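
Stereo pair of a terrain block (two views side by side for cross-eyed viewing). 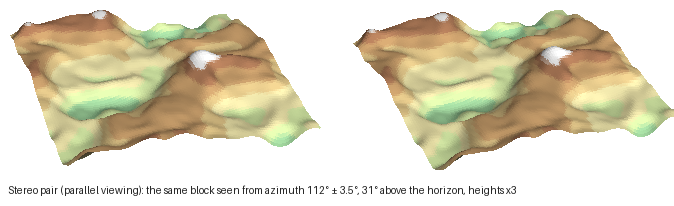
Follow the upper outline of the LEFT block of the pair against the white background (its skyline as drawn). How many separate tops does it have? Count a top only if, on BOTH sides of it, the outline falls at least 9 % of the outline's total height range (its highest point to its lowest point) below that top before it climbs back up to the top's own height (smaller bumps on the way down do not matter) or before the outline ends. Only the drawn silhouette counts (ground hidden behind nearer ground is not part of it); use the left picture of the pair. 2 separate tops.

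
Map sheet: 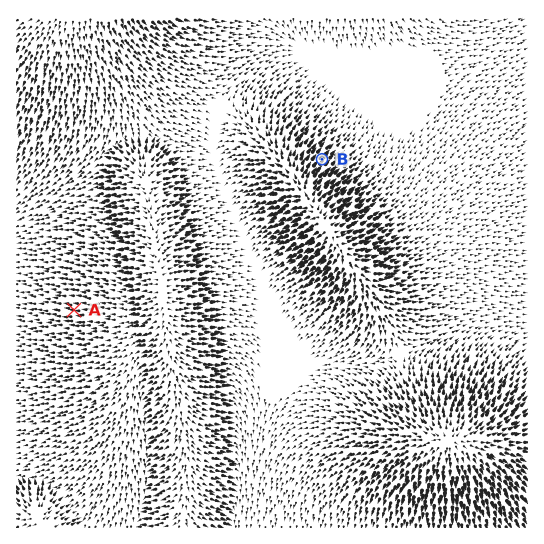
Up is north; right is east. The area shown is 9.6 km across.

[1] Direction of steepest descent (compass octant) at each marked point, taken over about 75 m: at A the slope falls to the W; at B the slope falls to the NE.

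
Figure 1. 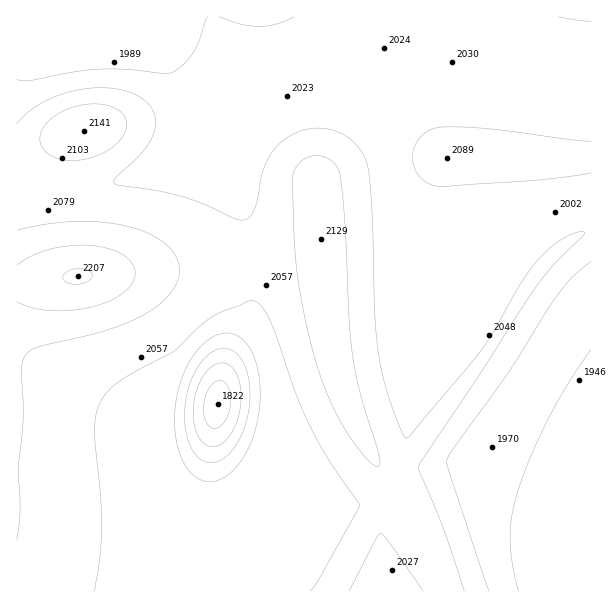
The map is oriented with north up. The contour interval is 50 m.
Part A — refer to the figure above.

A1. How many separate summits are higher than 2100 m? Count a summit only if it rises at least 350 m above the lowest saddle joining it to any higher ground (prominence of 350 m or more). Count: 1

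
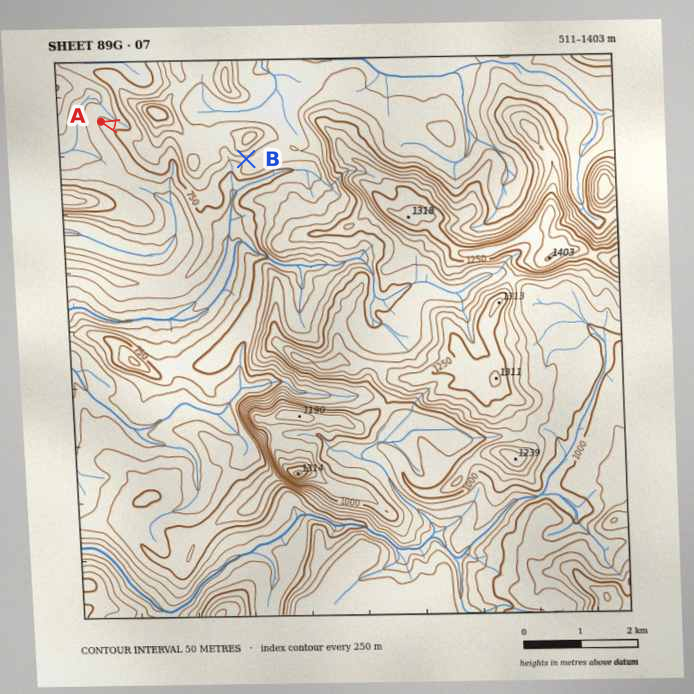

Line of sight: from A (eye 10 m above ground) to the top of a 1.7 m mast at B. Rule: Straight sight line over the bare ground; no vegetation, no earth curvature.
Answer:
no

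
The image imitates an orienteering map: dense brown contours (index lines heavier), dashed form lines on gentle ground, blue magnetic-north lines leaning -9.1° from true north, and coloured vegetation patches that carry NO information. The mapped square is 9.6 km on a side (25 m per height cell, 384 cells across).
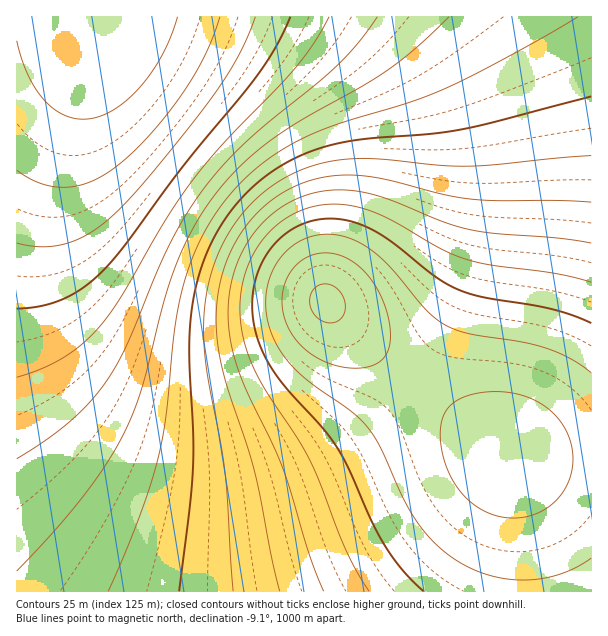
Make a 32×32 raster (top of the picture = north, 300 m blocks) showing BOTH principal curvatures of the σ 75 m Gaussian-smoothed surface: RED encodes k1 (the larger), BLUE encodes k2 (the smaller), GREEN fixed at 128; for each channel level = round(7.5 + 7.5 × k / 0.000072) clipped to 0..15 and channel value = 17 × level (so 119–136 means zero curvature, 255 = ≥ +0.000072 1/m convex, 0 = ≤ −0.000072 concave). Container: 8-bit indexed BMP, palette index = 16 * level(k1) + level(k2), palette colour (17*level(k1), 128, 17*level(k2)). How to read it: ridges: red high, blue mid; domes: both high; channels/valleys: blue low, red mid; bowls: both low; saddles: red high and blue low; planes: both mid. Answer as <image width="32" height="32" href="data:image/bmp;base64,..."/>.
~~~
<image width="32" height="32" href="data:image/bmp;base64,Qk02CAAAAAAAADYEAAAoAAAAIAAAACAAAAABAAgAAAAAAAAEAAATCwAAEwsAAAABAAAAAAAAAIAAABGAAAAigAAAM4AAAESAAABVgAAAZoAAAHeAAACIgAAAmYAAAKqAAAC7gAAAzIAAAN2AAADugAAA/4AAAACAEQARgBEAIoARADOAEQBEgBEAVYARAGaAEQB3gBEAiIARAJmAEQCqgBEAu4ARAMyAEQDdgBEA7oARAP+AEQAAgCIAEYAiACKAIgAzgCIARIAiAFWAIgBmgCIAd4AiAIiAIgCZgCIAqoAiALuAIgDMgCIA3YAiAO6AIgD/gCIAAIAzABGAMwAigDMAM4AzAESAMwBVgDMAZoAzAHeAMwCIgDMAmYAzAKqAMwC7gDMAzIAzAN2AMwDugDMA/4AzAACARAARgEQAIoBEADOARABEgEQAVYBEAGaARAB3gEQAiIBEAJmARACqgEQAu4BEAMyARADdgEQA7oBEAP+ARAAAgFUAEYBVACKAVQAzgFUARIBVAFWAVQBmgFUAd4BVAIiAVQCZgFUAqoBVALuAVQDMgFUA3YBVAO6AVQD/gFUAAIBmABGAZgAigGYAM4BmAESAZgBVgGYAZoBmAHeAZgCIgGYAmYBmAKqAZgC7gGYAzIBmAN2AZgDugGYA/4BmAACAdwARgHcAIoB3ADOAdwBEgHcAVYB3AGaAdwB3gHcAiIB3AJmAdwCqgHcAu4B3AMyAdwDdgHcA7oB3AP+AdwAAgIgAEYCIACKAiAAzgIgARICIAFWAiABmgIgAd4CIAIiAiACZgIgAqoCIALuAiADMgIgA3YCIAO6AiAD/gIgAAICZABGAmQAigJkAM4CZAESAmQBVgJkAZoCZAHeAmQCIgJkAmYCZAKqAmQC7gJkAzICZAN2AmQDugJkA/4CZAACAqgARgKoAIoCqADOAqgBEgKoAVYCqAGaAqgB3gKoAiICqAJmAqgCqgKoAu4CqAMyAqgDdgKoA7oCqAP+AqgAAgLsAEYC7ACKAuwAzgLsARIC7AFWAuwBmgLsAd4C7AIiAuwCZgLsAqoC7ALuAuwDMgLsA3YC7AO6AuwD/gLsAAIDMABGAzAAigMwAM4DMAESAzABVgMwAZoDMAHeAzACIgMwAmYDMAKqAzAC7gMwAzIDMAN2AzADugMwA/4DMAACA3QARgN0AIoDdADOA3QBEgN0AVYDdAGaA3QB3gN0AiIDdAJmA3QCqgN0Au4DdAMyA3QDdgN0A7oDdAP+A3QAAgO4AEYDuACKA7gAzgO4ARIDuAFWA7gBmgO4Ad4DuAIiA7gCZgO4AqoDuALuA7gDMgO4A3YDuAO6A7gD/gO4AAID/ABGA/wAigP8AM4D/AESA/wBVgP8AZoD/AHeA/wCIgP8AmYD/AKqA/wC7gP8AzID/AN2A/wDugP8A/4D/AIeHh4eHh4eHh4aGhoaGhoeHl5eXl5eYmJiYmJiYmJeXh4eHh4eHh4eGhoaGhoaGh4eXl5eXmJiYmJiYmJiYmJiHh4eHh4eHhoaGhoaGhoaHh4eXl5iYmJiYmJiYmJiYmIeHh4eHh4aGhoaGhoaGhoeHh4eYmJiYmZmZmZmZmJiYh4eHh4eGhoaGhoaGhoaGh4eHh4iYmJmZmZmpqZmZmJiHh4eHhoaGhoaGhoaGhoaGh4eHmJiYmZmZqampqZmZmIeHh4aGhoaGhYWFhYWFhYaGlpeXl5iYqampqampqZmZh4eGhoaGhoWFhYWFhZWVlZWWlpaXp6ioqampqampqZmHh4aGhoaFhYSElJSUlJWVpaWlpqanp6ioqampqampmYeGhoaGhYWEhJOTk6SkpKWltbW1paamp6ioqampqamZh4aGhoWFhISTk5OjpLS1tcXFxbW1tbamp6ipqampmZmGhoaFhYSEk5Oio7O0xcbW1tbVxcS0taanqKipmZmZmIaGhoWFhIOSkqKzxMXX6Ojo5+bVxMS0taanqJiZmZmYhoaGhYSDk5KiorPE1uj6+vr59+bVxLSlpqeYmJmZmJiGhoWFhIOSkqGyw9Xo+vz9/fv559XEtKSllpeYmJiYmIaGhYWEg5KRobLE1vn8/v///fv41sW0pKWWl5iYmJiYhoaFhIODkpGhssTn+v7//////frXxbSklZaHh4iYmJeGhoWEg4KRkaGyxNf7///////+6tfFpKSVhYaHh4eXl4aFhYSDgoGRobLE1+r+//////3qx7WklJWFhoeHh4eXhoWFhIOCgZGRorPW6fz+/v79/OnHtaSUhIWGh4eHh4eGdXV0g4KCgZGhs8XX+vv8/Pv52MaklJSFhYaGh4eHh3Z1dXR0g4KBkZGitNbn+Pn5+OfWtaSUhIWFhoaGh4eHdnV1dHRzgoKBkaKzxNXm9/fm1cW0pJSEhYWGhoaGhoZ2dnV0dHNzcoKCkqKzxNTV5dTEtKOjlISFhYaGhoaGhnZ2dXV0dHNzcoKCkqKzw8PDw8Ozo5OUhIWGhoaGhoaGdnZ1dXR0c3Nzc4KCkqOzs7Ozs6OjlJSFhYaGhoaGhoZ2dnV1dXR0dHNzc4OTk6Ojo6Ojo5SUhYWGhoaGhoaHh3Z2dXV1dHR0dHR0hIOTk6Ojo6SUlJWFhYaGhoaGh4eHdnZ2dXV1ZGRkdHR0hISUlJSUlJSVlYaGhoaGh4eHh4d3dnZ1dXVlZWV1dXWFhYWVlZWVlZWWhoaGhoeHh4eHh3d2dnV1dWVlZXV1dXWFhZWVlZWWloaGhoeHh4eHh4eHd3Z2dXV1dWVldXV2doaGhpaWlpaWhoeHh4eHh4eHh4c="/>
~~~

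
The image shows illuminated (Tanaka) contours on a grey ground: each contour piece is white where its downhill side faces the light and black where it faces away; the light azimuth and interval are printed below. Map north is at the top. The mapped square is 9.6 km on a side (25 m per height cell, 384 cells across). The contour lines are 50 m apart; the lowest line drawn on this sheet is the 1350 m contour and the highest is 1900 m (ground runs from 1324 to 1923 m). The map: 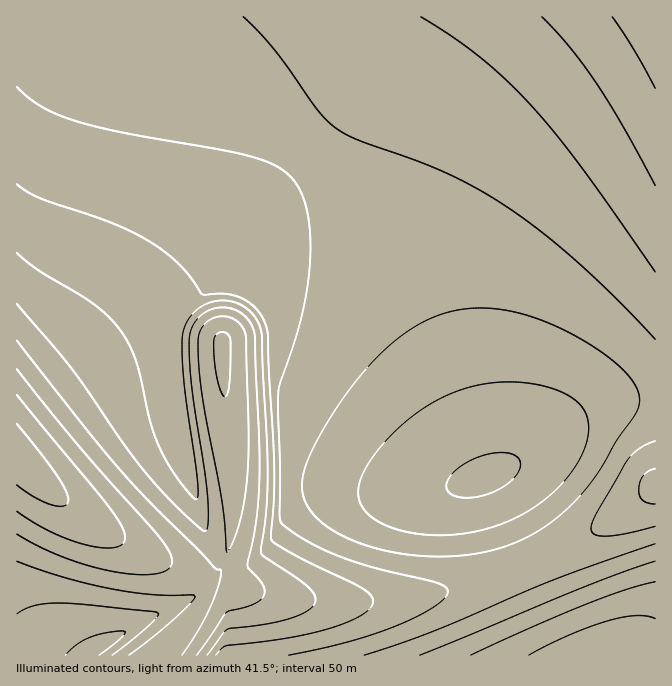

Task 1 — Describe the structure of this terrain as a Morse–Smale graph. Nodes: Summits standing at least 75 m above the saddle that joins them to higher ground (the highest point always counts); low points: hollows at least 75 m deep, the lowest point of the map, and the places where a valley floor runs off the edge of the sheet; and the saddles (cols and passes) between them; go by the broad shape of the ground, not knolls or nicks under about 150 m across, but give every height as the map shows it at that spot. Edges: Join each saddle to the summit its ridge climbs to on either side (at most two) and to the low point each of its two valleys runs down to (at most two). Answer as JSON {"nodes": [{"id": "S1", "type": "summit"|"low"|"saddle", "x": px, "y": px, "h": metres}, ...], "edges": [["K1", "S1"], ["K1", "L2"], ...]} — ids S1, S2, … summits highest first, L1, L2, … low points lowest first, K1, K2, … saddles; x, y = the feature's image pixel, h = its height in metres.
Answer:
{"nodes": [
{"id": "S1", "type": "summit", "x": 17, "y": 455, "h": 1923},
{"id": "S2", "type": "summit", "x": 655, "y": 17, "h": 1742},
{"id": "S3", "type": "summit", "x": 655, "y": 487, "h": 1615},
{"id": "L1", "type": "low", "x": 600, "y": 655, "h": 1324},
{"id": "L2", "type": "low", "x": 485, "y": 477, "h": 1394},
{"id": "L3", "type": "low", "x": 95, "y": 652, "h": 1635},
{"id": "K1", "type": "saddle", "x": 202, "y": 592, "h": 1754},
{"id": "K2", "type": "saddle", "x": 177, "y": 370, "h": 1627},
{"id": "K3", "type": "saddle", "x": 312, "y": 150, "h": 1548},
{"id": "K4", "type": "saddle", "x": 525, "y": 565, "h": 1528}],
"edges": [["K1", "S1"], ["K1", "L1"], ["K1", "L3"], ["K2", "S1"], ["K2", "L1"], ["K2", "L2"], ["K3", "S1"], ["K3", "S2"], ["K3", "L2"], ["K4", "S1"], ["K4", "S3"], ["K4", "L1"], ["K4", "L2"]]}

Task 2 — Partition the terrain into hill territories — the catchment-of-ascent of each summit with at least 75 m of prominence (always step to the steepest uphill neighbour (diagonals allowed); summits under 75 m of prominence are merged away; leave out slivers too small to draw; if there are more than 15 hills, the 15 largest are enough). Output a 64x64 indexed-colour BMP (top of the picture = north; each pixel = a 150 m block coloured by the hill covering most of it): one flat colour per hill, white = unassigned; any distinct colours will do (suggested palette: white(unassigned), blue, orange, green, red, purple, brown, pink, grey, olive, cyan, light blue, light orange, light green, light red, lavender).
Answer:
<image width="64" height="64" href="data:image/bmp;base64,Qk12CAAAAAAAAHYAAAAoAAAAQAAAAEAAAAABAAQAAAAAAAAIAAATCwAAEwsAABAAAAAAAAAA////ALR3HwAOf/8ALKAsACgn1gC9Z5QAS1aMAMJ34wB/f38AIr28AM++FwDox64AeLv/AIrfmACWmP8A1bDFABERERERERERERERERERERERERERERERERERERMzMzMRERERERERERERERERERERERERERERERERERERMzMzMzMREREREREREREREREREREREREREREREREREREzMzMzMxEREREREREREREREREREREREREREREREREREzMzMzMzERERERERERERERERERERERERERERERERERETMzMzMzMRERERERERERERERERERERERERERERERERETMzMzMzMxERERERERERERERERERERERERERERERERERMzMzMzMzEREREREREREREREREREREREREREREREREREzMzMzMzMREREREREREREREREREREREREREREREREREzMzMzMzMxERERERERERERERERERERERERERERERERETMzMzMzMzERERERERERERERERERERERERERERERERETMzMzMzMzMRERERERERERERERERERERERERERERERERMzMzMzMzMxERERERERERERERERERERERERERERERERMzMzMzMzMzEREREREREREREREREREREREREREREREREzMzMzMzMzMRERERERERERERERERERERERERERERERETMzMzMzMzMxERERERERERERERERERERERERERERERETMzMzMzMzMzERERERERERERERERERERERERERERERERMzMzMzMzMzMRERERERERERERERERERERERERERERERMzMzMzMzMzMxEREREREREREREREREREREREREREREREjMzMzMzMzMzERERERERERERERERERERERERERERERESIjMzMzMzMzMRERERERERERERERERERERERERERERESIiIzMzMzMzMxERERERERERERERERERERERERERERERIiIiIzMzMzMzEREREREREREREREREREREREREREREREiIiIiMzMzMzMREREREREREREREREREREREREREREREiIiIiIjMzMzMxERERERERERERERERERERERERERERESIiIiIiIjMzMzERERERERERERERERERERERERERERERIiIiIiIiIiIzMRERERERERERERERERERERERERERERIiIiIiIiIiIiIhEREREREREREREREREREREREREREREiIiIiIiIiIiIiERERERERERERERERERERERERERERESIiIiIiIiIiIiIRERERERERERERERERERERERERERESIiIiIiIiIiIiIhERERERERERERERERERERERERERERIiIiIiIiIiIiIiERERERERERERERERERERERERERERIiIiIiIiIiIiIiIREREREREREREREREREREREREREREiIiIiIiIiIiIiIhERERERERERERERERERERERERERESIiIiIiIiIiIiIiERERERERERERERERERERERERERESIiIiIiIiIiIiIiIRERERERERERERERERERERERERERIiIiIiIiIiIiIiIhERERERERERERERERERERERERERIiIiIiIiIiIiIiIiEREREREREREREREREREREREREREiIiIiIiIiIiIiIiIREREREREREREREREREREREREREiIiIiIiIiIiIiIiIhERERERERERERERERERERERERESIiIiIiIiIiIiIiIiERERERERERERERERERERERERESIiIiIiIiIiIiIiIiIRERERERERERERERERERERERESIiIiIiIiIiIiIiIiIhERERERERERERERERERERERERIiIiIiIiIiIiIiIiIiERERERERERERERERERERERERIiIiIiIiIiIiIiIiIiIRERERERERERERERERERERERIiIiIiIiIiIiIiIiIiIhERERERERERERERERERERERIiIiIiIiIiIiIiIiIiIiEREREREREREREREREREREREiIiIiIiIiIiIiIiIiIiIREREREREREREREREREREREiIiIiIiIiIiIiIiIiIiIhEREREREREREREREREREREiIiIiIiIiIiIiIiIiIiIiEREREREREREREREREREREiIiIiIiIiIiIiIiIiIiIiIREREREREREREREREREREiIiIiIiIiIiIiIiIiIiIiIhERERERERERERERERERIiIiIiIiIiIiIiIiIiIiIiIiERERERERERERERERERIiIiIiIiIiIiIiIiIiIiIiIiIRERERERERERERERERIiIiIiIiIiIiIiIiIiIiIiIiIhERERERERERERERERIiIiIiIiIiIiIiIiIiIiIiIiIiERERERERERERERESIiIiIiIiIiIiIiIiIiIiIiIiIiIRERERERERERERESIiIiIiIiIiIiIiIiIiIiIiIiIiIhEREREREREREREiIiIiIiIiIiIiIiIiIiIiIiIiIiIiERERERERERERIiIiIiIiIiIiIiIiIiIiIiIiIiIiIiIRERERERERESIiIiIiIiIiIiIiIiIiIiIiIiIiIiIiIhEREREREREiIiIiIiIiIiIiIiIiIiIiIiIiIiIiIiIiERERERESIiIiIiIiIiIiIiIiIiIiIiIiIiIiIiIiIiIREREREiIiIiIiIiIiIiIiIiIiIiIiIiIiIiIiIiIiIhERERESIiIiIiIiIiIiIiIiIiIiIiIiIiIiIiIiIiIi"/>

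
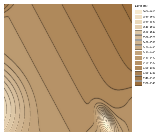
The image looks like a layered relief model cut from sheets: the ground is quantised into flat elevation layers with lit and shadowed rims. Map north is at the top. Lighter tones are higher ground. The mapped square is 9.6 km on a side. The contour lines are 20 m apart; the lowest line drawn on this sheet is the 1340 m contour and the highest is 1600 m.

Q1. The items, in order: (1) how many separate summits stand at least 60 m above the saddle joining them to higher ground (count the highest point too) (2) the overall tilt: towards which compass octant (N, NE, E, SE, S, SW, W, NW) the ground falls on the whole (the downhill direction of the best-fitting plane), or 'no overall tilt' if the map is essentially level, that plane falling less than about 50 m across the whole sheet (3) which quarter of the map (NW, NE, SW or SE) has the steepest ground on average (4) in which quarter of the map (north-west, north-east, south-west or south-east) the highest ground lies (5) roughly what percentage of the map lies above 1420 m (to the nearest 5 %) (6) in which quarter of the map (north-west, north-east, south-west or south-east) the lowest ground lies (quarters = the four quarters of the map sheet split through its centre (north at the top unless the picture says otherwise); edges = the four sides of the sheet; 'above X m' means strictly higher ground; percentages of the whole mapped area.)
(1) There are 2 summits with 60 m or more of prominence.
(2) On the whole the ground falls towards the north-east.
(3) Slopes are steepest in the south-east quarter.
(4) The highest ground is in the south-east quarter.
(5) Roughly 30 % of the ground is higher than 1420 m.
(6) The lowest ground is in the north-east quarter.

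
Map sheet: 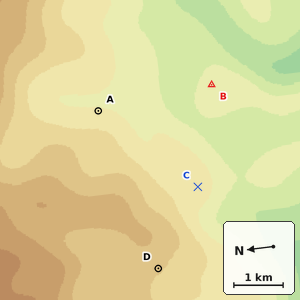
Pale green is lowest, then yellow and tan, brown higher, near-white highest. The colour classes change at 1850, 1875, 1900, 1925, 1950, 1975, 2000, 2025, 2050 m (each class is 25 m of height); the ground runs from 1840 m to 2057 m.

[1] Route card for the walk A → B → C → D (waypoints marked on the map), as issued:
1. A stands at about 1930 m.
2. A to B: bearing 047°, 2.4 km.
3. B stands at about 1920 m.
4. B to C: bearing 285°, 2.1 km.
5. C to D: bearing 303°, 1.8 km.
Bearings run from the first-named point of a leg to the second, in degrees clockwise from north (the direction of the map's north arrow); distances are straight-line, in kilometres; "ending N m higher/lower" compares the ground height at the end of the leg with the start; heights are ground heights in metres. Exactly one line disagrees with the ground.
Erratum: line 2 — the bearing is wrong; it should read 174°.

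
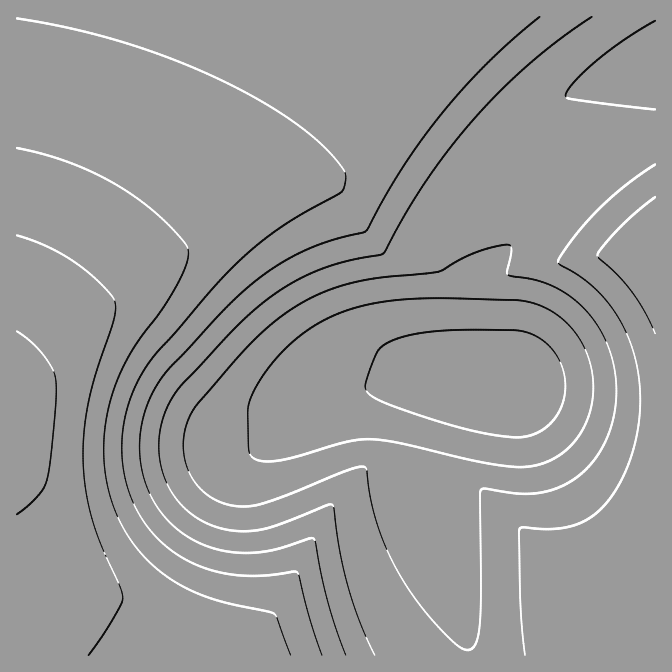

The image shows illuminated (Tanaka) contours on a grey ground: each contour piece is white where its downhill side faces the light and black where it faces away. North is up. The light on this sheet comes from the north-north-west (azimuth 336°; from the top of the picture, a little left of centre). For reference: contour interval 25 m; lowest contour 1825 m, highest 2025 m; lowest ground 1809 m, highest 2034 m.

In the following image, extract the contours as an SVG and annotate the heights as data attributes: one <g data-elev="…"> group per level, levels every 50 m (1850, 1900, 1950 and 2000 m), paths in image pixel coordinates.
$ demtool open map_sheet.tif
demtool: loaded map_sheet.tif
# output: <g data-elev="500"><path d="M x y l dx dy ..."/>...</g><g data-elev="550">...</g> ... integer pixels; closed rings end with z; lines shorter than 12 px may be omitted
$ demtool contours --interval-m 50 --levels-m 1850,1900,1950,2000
<g data-elev="1850"><path d="M514 467l-39-6-78-18-27-4-25 3-61 18-14 1-10 0-6-3-5-6-1-47 5-13 9-15 23-29 28-21 30-15 32-9 39-4 46 0 55 1 13 2 14 4 13 7 12 10 10 12 8 13 5 15 3 15 0 17-3 15-5 15-8 13-10 11-12 9-13 6-14 3z"/></g><g data-elev="1900"><path d="M375 655l-15-32-12-36-8-34-7-48-5 0-51 20-22 6-26-1-14-3-11-5-13-8-11-10-9-12-6-14-5-15-1-15 1-16 4-15 7-17 11-15 57-60 31-28 25-16 25-12 25-8 39-8 21-39 20-32 23-32 26-32 28-29 28-26 30-24 32-22"/><path d="M655 164l-29 21-27 23-24 27-17 25 2 5 21 12 17 15 14 16 11 17 8 20 6 23 3 24 0 23-5 27-8 26-12 24-15 18-15 11-16 6-19 2-26-2-4 1 0 74 5 53"/></g><g data-elev="1950"><path d="M322 655l-11-31-12-47-2-5-45 4-18-1-19-4-16-5-17-9-13-9-14-12-15-20-10-23-7-25-1-26 3-24 7-23 10-21 13-20 64-72 31-31 38-29 54-30 3-10 0-10-19-24-28-23-36-23-45-24-48-20-49-17-52-13-51-10"/></g><g data-elev="2000"><path d="M89 655l22-33 10-17 2-7-3-11-17-39-11-28-6-30-3-30 1-28 5-30 7-30 17-50 2-19-2-6-11-12-27-23-28-16-30-11"/></g>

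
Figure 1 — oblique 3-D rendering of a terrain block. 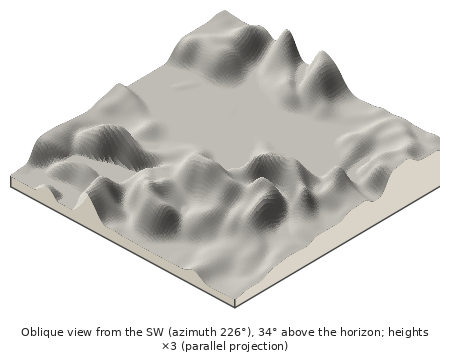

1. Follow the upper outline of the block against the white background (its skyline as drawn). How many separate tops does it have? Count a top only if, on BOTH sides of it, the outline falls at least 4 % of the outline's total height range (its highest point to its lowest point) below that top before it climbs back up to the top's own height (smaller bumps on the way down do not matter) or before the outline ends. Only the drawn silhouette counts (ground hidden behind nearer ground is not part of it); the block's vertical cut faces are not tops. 3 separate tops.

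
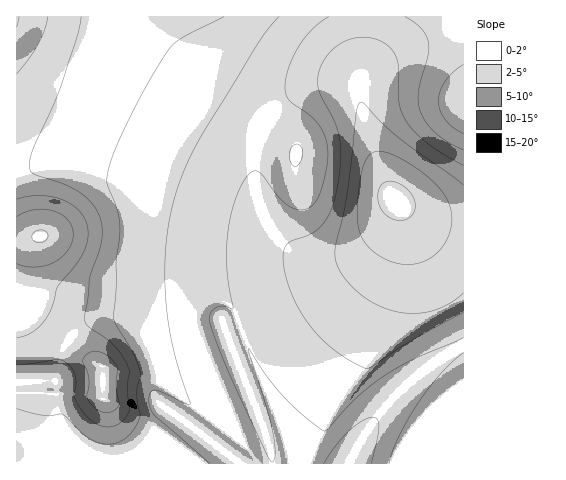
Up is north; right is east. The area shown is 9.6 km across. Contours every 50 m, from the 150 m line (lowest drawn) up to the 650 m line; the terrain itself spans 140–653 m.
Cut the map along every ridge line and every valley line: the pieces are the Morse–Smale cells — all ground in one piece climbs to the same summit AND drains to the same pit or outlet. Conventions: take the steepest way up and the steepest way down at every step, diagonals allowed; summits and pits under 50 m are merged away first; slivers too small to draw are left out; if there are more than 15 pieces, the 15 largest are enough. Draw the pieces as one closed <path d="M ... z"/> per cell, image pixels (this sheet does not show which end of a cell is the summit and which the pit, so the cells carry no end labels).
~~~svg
<path d="M344 86l-24 0-27 9-19 16-12 19-7 27 0 23 8 31 10 19-13-13-10-5-144-43-31-5-19 0-40 5 1 295 223-1-38-28-20 16-20 6-31 5-23-2-26-11-36-6 10-5 4-10-4-43 3-27 8-17 10-11 14-10 14-4 45 2 54-7 19 9 7 22 2 1 28-12 40-21 51-35 22-22 12-16 10-23 1-13-7-9-8-19-16-51-6-28-4-4z"/><path d="M364 16l-347 0-1 152 59-4 31 5 144 43 10 5 11 10-10-23-6-24 0-23 7-27 8-14 11-12 25-14 14-4 24 0 11 4 5 6 0-18 5-36z"/><path d="M397 202l-4 19-8 16-12 16-22 22-51 35-40 21-29 12 31 80 11 41 191-1 0-239-20-2-25-6z"/><path d="M204 311l-54 7-45-2-14 4-14 10-15 21-6 25 1 30 3 17-1 10-4 7-10 2 37 7 26 11 23 2 31-5 20-6 20-16 39 29 31 0 0-10-10-31-39-103z"/><path d="M463 16l-98 0-1 44-4 18 0 23 5 21 16 51 8 19 9 11 12 8 23 9 20 4 11-1z"/>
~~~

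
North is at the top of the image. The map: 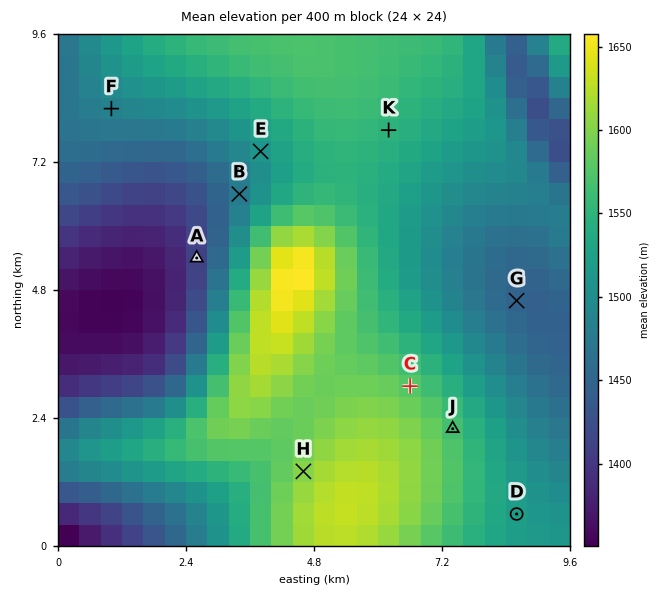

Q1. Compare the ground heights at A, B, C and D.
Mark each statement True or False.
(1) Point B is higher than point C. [False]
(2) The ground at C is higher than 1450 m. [True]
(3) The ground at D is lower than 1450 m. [False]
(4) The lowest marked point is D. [False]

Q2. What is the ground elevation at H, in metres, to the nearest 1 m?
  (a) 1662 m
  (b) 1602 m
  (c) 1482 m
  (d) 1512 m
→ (b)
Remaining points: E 1511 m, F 1486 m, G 1448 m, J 1567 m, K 1550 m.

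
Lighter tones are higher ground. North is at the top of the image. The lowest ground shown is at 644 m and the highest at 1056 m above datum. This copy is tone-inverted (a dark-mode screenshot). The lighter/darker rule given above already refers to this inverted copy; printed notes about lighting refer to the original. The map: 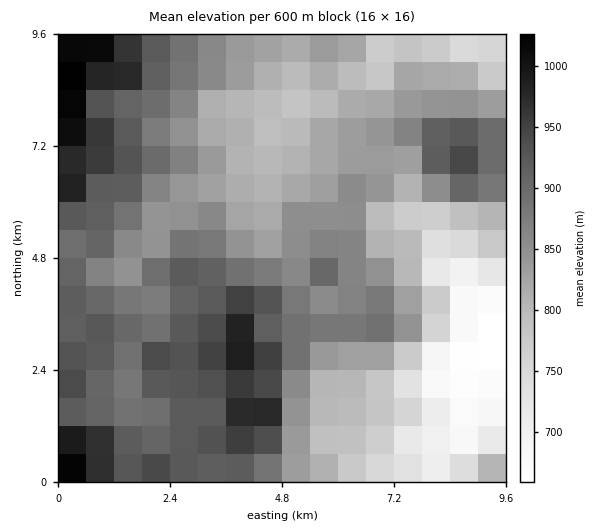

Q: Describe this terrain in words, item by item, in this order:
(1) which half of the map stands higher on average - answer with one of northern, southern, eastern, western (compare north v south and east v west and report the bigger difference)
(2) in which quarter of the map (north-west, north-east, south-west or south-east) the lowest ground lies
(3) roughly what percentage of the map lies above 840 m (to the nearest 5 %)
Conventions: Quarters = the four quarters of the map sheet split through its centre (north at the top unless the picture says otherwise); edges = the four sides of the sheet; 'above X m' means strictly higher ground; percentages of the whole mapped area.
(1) On average the western half of the map is the higher ground.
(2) Look to the south-east quarter for the lowest ground.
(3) About 55 % of the map lies above 840 m.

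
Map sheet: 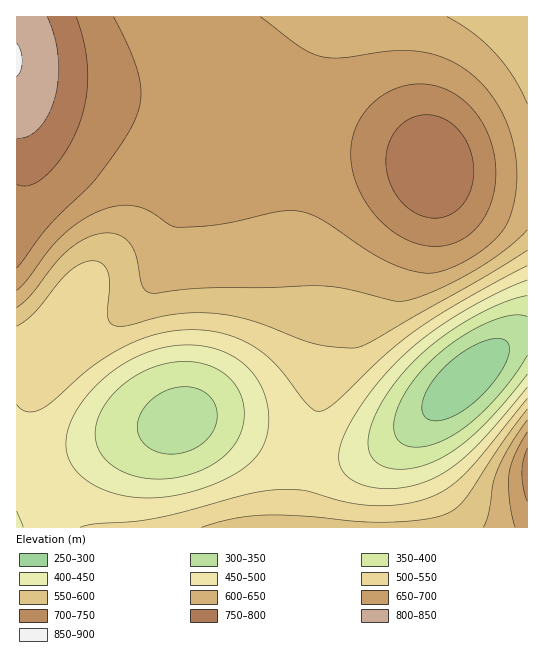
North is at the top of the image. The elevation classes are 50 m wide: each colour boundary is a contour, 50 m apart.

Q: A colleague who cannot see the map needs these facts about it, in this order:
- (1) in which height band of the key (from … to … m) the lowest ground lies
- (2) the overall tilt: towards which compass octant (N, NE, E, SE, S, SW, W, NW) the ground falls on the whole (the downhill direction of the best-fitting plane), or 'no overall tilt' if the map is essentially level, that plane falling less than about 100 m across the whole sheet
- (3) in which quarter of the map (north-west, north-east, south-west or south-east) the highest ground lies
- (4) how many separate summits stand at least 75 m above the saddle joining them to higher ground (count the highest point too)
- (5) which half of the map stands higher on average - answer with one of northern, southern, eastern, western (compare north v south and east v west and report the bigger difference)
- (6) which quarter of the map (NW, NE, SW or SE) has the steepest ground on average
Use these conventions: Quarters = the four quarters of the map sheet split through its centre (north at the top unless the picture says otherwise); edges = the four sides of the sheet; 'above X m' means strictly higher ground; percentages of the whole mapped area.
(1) The lowest point is somewhere between 250 and 300 m.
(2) The general tilt is down to the south (the land rises towards the north).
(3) The highest point lies in the north-west quarter of the map.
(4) Counting only tops that stand 75 m proud, the map has 3 summits.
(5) Taken as a whole, the northern half is higher than the southern.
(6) The south-east quarter is the steepest part of the map.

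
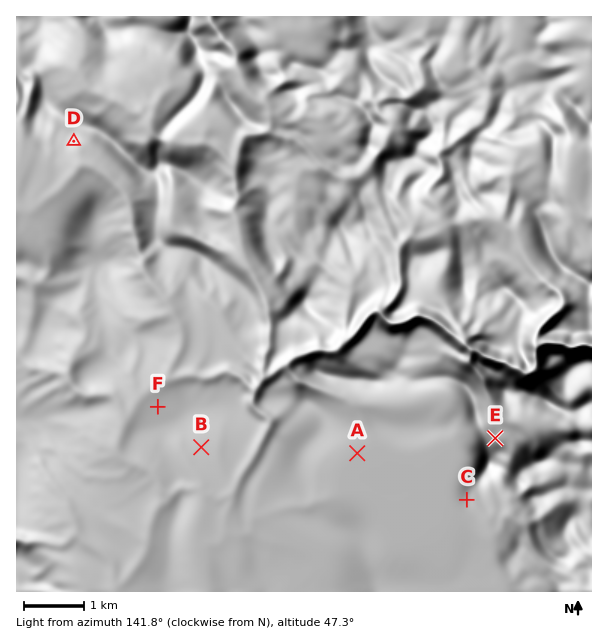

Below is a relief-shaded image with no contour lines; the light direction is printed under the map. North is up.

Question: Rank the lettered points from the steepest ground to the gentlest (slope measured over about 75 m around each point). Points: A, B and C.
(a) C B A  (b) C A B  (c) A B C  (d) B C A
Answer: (a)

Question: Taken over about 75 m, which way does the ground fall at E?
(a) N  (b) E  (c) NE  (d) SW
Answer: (c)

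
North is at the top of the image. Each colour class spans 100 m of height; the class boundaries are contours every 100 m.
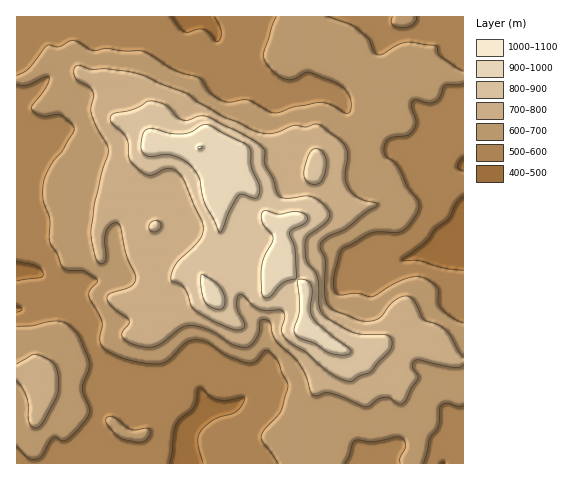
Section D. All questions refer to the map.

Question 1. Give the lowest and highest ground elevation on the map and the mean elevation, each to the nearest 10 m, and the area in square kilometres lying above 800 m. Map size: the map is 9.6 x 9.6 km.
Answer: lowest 420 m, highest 1000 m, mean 670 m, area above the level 13.6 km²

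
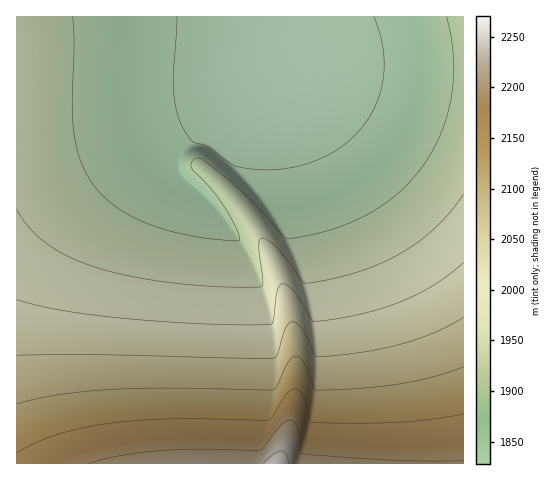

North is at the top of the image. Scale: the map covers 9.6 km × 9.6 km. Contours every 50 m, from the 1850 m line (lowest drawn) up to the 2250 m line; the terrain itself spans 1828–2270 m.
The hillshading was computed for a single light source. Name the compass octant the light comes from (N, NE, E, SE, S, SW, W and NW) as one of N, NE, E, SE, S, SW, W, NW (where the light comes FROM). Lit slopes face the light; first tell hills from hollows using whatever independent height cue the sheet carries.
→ SW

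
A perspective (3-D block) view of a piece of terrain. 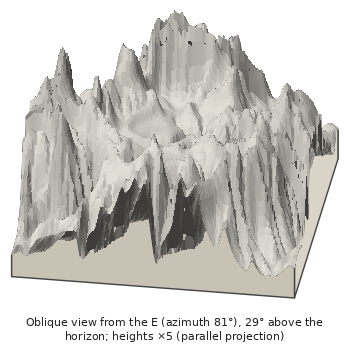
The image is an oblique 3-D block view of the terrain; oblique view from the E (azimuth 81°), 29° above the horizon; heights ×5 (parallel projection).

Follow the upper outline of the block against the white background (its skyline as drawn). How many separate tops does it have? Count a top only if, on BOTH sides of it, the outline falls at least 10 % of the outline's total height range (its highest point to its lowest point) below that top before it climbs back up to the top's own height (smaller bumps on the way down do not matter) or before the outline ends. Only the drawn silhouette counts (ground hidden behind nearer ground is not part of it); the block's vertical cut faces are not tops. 2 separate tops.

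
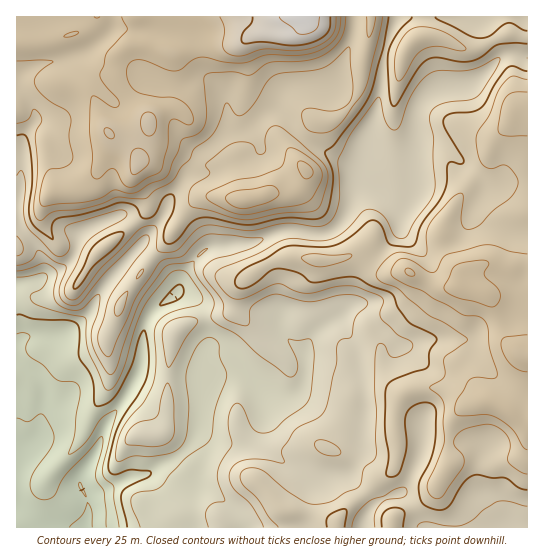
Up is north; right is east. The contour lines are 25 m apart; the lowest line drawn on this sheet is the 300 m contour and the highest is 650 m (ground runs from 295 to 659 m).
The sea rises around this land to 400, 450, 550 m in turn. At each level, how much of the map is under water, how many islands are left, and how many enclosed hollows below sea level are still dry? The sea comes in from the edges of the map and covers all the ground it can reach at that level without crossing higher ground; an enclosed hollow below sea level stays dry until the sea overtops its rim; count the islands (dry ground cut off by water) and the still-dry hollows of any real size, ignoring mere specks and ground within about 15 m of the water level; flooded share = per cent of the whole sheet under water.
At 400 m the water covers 12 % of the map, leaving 0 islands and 0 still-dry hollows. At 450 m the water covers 27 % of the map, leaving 0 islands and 0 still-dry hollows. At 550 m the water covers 81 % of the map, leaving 1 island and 0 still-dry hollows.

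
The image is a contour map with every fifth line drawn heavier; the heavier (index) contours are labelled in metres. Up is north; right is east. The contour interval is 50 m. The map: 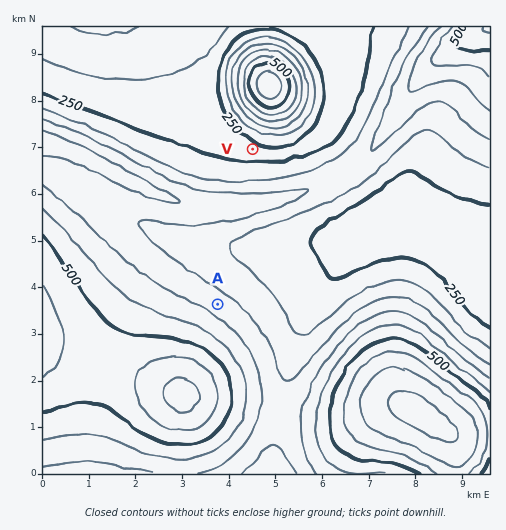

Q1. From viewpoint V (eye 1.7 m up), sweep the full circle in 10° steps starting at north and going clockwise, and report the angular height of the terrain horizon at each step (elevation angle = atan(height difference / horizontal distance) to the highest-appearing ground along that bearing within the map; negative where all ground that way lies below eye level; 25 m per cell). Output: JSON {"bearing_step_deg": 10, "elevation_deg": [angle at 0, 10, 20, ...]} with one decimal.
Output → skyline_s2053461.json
{"bearing_step_deg": 10, "elevation_deg": [12.7, 14.8, 15.2, 14.0, 11.6, 8.8, 5.9, 3.4, 2.4, 2.5, 2.7, 3.3, 4.0, 4.7, 5.3, 5.8, 6.2, 6.5, 6.6, 6.6, 6.4, 6.0, 5.6, 5.1, 4.5, 4.0, 3.3, 2.6, 0.9, -0.2, -0.4, -0.2, 0.8, 2.7, 5.7, 9.3]}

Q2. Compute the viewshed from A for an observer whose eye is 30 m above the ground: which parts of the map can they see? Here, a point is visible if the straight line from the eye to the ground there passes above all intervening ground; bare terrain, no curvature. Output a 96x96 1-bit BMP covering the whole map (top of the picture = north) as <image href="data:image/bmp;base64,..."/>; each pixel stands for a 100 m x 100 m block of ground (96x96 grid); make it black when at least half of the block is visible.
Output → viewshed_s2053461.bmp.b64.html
<image width="96" height="96" href="data:image/bmp;base64,Qk2+BAAAAAAAAD4AAAAoAAAAYAAAAGAAAAABAAEAAAAAAIAEAAATCwAAEwsAAAIAAAAAAAAA////AAAAAAAAAAAAAAAAAAAAAAAAAAAAAAAAAAAAAAAAAAAAAAAAAAAAAAAAAAAAAAAAMAAAAAAAAAAAAAAAeAAAAAAAAAAAAAAAfAAAAAAAAAAAAAAA/gAAAAAAAAAAAAAA/wAAAAAAAAAAAAAA/4AAAAAAAAAAAAAB/8AAAAAAAAAAAAAB/+AAAAAAAAAAAAAB//gAAAAAAAAAAAAD//wAAAAAAAAAAAAD//4AAAAAAAAAAAAD//8AAAAAAAAAAAAD//+AAAAAAAAAAAAD///AAAAAAAAAAAAD///gAAAAAAAAAAAH///gAAAAAAAAAAAH///gAAAAAAAAIAAH///wAAAAAAAB/AAH///wAAAAAAAD/wAH///wAAAAAAAH/4AH///wAAAAAAAH/8AH///wAAAAAAAP/+AH///wAAAAAAAP//AP///wAAAAAAAf//gP///wAABwAAAf///////wAAD/AAA////////wAAD/4AA////////wAAD//AB////////wAAD//+H////////wAAD////////////wAAD////////////wAAD////////////wAAD////////////wAAD////////////wAAD////////////wAAD////////////4AAD////////////4AAD////////////4AAD////////////4AAD////////////8AAD////////////8AAD////////////+AAD/////////////gAD/////////////+P/////////////////////////////////////////////////////////////////////////////////////////////////////////////////////////////////////////////////////////////////////8AAH////////////gAAAP//////////8AAAAB//////////wAAAAAP/////////AAAAAAD////////8AAAAAAA////////wAAAAAAAP///////AAAAAAAAH//////8AAAAAAAAD//////wAAAAAAAAB//////AAAAAAAAAB/////8AAAAAAAAAA/////gAAAAAAAAAA////8AAAAAAAAAAAf///8AAAAAAAAAAAf///8AAAAAAAAAAAP///8AAAAAAAH4AAP///8AAAAAAAf+AAP///8AAAAAAA//AAH///8AAAAAAB//AAH///8AAAAAAD//gAH///8AAAAAAD/+AAD///8AAAAAAH/8AAD///8AAAAAAH/wAAD///8AAAAAAH/AAAB///8AAAAAAH8AAAB///8AAAAAAHAAAAB///8AAAAAAAAAAAA///8AAAAAAAAAAAA///8AAAAAAAAAAAA///8AAAAAAAAAAAA///8AAAAAAAAAAAAf//8AAAAAAAAAAAAf//8AAAAAAAAAAAAf//8AAAAAAAAAAAAP//8AAAAAAAAAAAAP//8AAAAAAAAAAAAP+f8AAAAAAAAAAAAP8B8="/>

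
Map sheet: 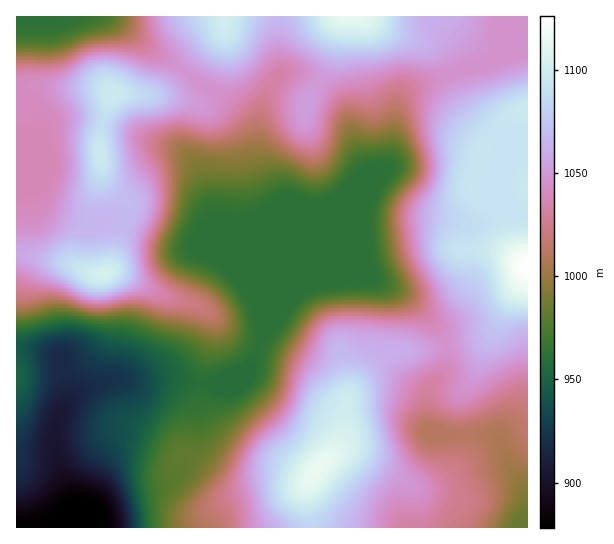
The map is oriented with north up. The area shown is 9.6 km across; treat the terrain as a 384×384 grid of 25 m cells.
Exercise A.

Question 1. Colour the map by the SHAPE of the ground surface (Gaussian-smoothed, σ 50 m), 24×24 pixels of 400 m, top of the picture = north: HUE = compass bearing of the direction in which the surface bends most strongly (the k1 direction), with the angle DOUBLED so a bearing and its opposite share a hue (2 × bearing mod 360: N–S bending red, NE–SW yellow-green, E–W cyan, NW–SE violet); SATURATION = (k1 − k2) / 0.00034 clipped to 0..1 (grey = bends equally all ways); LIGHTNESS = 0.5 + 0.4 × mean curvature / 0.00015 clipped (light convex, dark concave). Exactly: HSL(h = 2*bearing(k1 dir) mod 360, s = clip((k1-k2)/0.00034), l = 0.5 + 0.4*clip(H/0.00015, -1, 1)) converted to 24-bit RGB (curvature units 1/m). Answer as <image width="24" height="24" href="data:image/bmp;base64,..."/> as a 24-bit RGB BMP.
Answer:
<image width="24" height="24" href="data:image/bmp;base64,Qk32BgAAAAAAADYAAAAoAAAAGAAAABgAAAABABgAAAAAAMAGAAATCwAAEwsAAAAAAAAAAAAAepo0QYVEdYB5f3N+FAopb4tIt9aRkpK3xIafUVZ9UWx9tkBAoXstr9UgbqA5cYZakZJrX0xoe3RTeaFebG+Jt5VzlY1ZK0pXqcCaXI59UWA3SykkGxpBZ8R8ld11Opltlm+/3YTiaUOWhGyk08DV4cnHnK57VoZbc4FdRkxziLCziLK6W3eamKquuo+9Ri2Ov8mub1WykTWshGCjJYKraMmxz8SmVJNXK2lKUUOK22HXhrenhLGn3brG4avBlnObcZh6O6avcNrPkWS+n22kjZdziVlpgUB/vcyCRTZ3ekOjqZy1TJe1RaWcs6CJu6CaTIGcKmF4P1m87N/of5K9qYmF25+y1aHKq8LGbNfRNnuQZTFmqG15qXuJhE6NoGKcxthxJjtiTVmYrJyjfY+dTZOZaKKRwLeZX2CFQXOEIo+Omr2B00ekx3JYrqJcxKmCw9ekg4VQIxIeVTkmdW0beIErZ0pEgphu1uCVK0NjMXFwfqGKmZirYXefWX6CtKFoi4BrRpyDL3J7UXhjgzh156eZuI+H0M6Gzcdndy1cYDiAUzOay5mZaadpSHtqVohn5Oa+MDOUSmaGQ4c8aIZGZkFBfntRn6VhoptUeXRMHFMsIjw5XDVZ2eOjwKC55NTS05a1i0eeYU+CLlyExJC9z4+ja32LTHBy5dy3Py19eVCUpGZmb2lHV2JIZphSf21Qu3pJeJMzOHo5Dig4P4eb1dqQv6g9rMpDxjZMvDaHrWKGOomDOWtnzpB4onh4TVFy0q0AKCATLTYgjWs5k39cbG5VfXI7X2o4mpJIycxxPsuhClJuHoSdwXad6cu9pbiHg2WnjojIubjfjGbdUzKtvJyauZadTlKb0cIpWGI7KRoRUFEANWEGQ0QnmIVGV5xUZbqV1fbcTKveMS51BTMtO7Oz3+zj3tf0s7rxnJXr2WvVkxtjdUU8oJdfzWJOaT0x373emSadgQpr7NqwMNo3CYx5pvvzzOz/zfD+2fDycwiPdWKATH11AGwnSOAMpaQ2j2UzQBEYWwAStRAqwLB4TYiPyVeSzJW4p0GYziL6s83/z9383NH6zPb/gvz/WqHhvGSamhovbR9Tf3+Af4B/YoFcSmUYS1IONjELKwgMSh8XxMlHqtJvQ1xyYlid0b6zXIjtpLf50vT5eK7W89jf7dixFDwZGh8UTCYVezM2gH5/f3+Af3+Af4B/f4B/f4B/TSp0dSachHyuy9rHt9O7TGm7SqLHzeDfX4mhSIB+xJxFZmg2spgr/49bgGYpDSQmRmdygH9/f3+Af3+AgIB/f4CAf4B/f4B/JhpkZDuKjbyQotWhv8GeWVqbTLyVYbFdenxmR1BluXhXmYdUeoBZ5LGc6c3HE0WEJ1NkeXddf4RWboFpf4B/gH9/f4B/f4B/ERpkUEfO0NrFtbyCsY9QiYtbYpZScHZDdX9sQFVytVeY2n9gPbJOl82i8eHaSRySQjBgZWdXm5ljYI1JVGM4e0whR40aYIBsLGB2ApWuyK/e74DC0KKThaaKeXWFlW6Jf39/SmZ3PChj+cStkPCUObCV16COehufbTqef3WciZyZm3B/ZzJlupJapOGCE2NNXXpaBywgICQPy1gR7NippZJ+c3uAcpeUgH9/XlN6HxhX8/nS3/LIN09tlm08Vho/YicmfI8+YoxbkU6OmzGTvdmXuuesLiV0algvFzYrEBMjg99LxN6OspuLc3yGcYRzfoNvUVF8IE+E9fiz/6o9JA8QaDkRNxkkrq1bh8qWTp6YOS59jWzA5e/crNGUKgxQs3uCK0aNEEqTqOi1m76esY6epXOJgHBoi3+RbE10MztKz8w1/6aVeyi3n7HWQ5ztm9DnuaLMeWKfIkN+dKm56OG/1FJaJRVJl76JNU2YG4Wsfs+HgZ6Df3yhwY/MtJXMhXauS0fRc2XhqNDV3u3rtcH61NT3hWrmhzqNnD80rJJaKnuGP6uqyqKZ5VGHVUGah7B1RV1vJ3tjSrU7V6FcV6GCYJOmsJ7Eys/0XXj7cFP73dzv3eXuhWPAhiRIjgkofyA2uJVGnsZsQXxtHzsobFkhwl8rmHpZinVJcXhSPm9OTbMzQHotT20sPGYlXYknf3siMzcZGF8zn9dw1zRLjAAycAkbkklDn2en2tPCrM6rSESQRTCFm1yht45ro3FlnbCFbsTFZrzgh5vBc3Oca52UZ36JdX9jdnQsWWItJkgPJzMALhwFaBAhv32LnZ23b46v09q2wqydVT6mLTWjdFDB3cver7Xax9Tdks7GPFp9gl93kYmEeo99W2p9f4B/"/>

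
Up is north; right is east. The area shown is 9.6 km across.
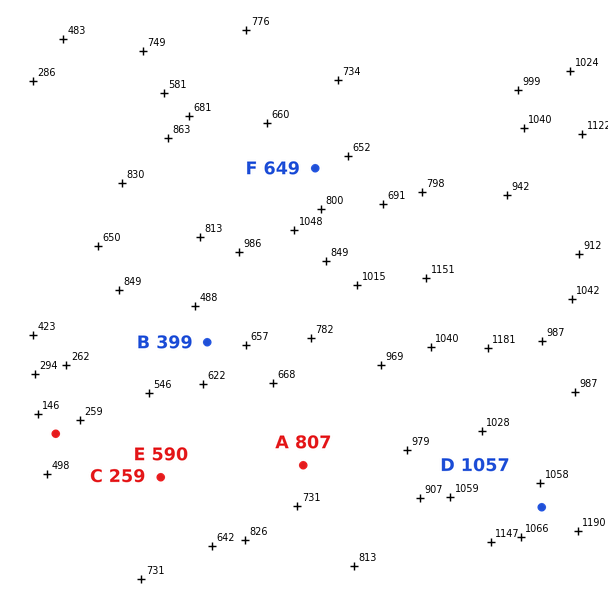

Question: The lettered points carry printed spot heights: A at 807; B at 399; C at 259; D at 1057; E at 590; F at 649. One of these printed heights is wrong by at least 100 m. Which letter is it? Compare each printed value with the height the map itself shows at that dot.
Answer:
B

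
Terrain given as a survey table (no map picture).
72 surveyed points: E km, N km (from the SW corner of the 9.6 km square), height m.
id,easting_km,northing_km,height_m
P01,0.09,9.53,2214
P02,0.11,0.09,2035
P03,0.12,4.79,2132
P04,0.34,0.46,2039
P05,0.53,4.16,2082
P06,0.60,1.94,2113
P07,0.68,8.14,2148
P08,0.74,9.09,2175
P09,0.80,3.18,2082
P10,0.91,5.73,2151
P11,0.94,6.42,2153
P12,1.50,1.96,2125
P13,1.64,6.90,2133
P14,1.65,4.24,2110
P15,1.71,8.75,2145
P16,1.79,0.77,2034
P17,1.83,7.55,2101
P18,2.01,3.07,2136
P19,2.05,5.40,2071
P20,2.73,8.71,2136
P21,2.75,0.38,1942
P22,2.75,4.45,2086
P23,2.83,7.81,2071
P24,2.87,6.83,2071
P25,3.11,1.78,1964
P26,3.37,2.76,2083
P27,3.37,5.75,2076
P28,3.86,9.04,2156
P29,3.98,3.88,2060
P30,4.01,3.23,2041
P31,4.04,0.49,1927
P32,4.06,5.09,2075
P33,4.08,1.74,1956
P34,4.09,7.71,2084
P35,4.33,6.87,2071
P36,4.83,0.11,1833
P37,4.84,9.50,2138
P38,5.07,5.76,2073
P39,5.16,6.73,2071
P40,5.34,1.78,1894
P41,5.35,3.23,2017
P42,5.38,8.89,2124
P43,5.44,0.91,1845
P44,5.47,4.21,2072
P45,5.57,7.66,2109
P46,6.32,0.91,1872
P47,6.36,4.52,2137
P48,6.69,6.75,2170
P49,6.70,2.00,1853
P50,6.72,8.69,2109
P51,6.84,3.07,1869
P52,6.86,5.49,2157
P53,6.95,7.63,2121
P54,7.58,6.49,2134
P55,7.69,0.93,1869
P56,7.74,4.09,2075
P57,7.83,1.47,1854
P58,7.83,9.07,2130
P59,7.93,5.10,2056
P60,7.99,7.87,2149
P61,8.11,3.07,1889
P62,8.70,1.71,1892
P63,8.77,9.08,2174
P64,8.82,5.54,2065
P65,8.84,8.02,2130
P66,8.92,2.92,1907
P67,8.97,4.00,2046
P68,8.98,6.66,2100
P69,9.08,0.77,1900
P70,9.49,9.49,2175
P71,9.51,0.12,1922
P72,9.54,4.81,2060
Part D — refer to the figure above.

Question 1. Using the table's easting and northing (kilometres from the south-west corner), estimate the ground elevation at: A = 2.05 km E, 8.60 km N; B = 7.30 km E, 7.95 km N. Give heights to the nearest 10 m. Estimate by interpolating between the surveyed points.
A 2130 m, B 2120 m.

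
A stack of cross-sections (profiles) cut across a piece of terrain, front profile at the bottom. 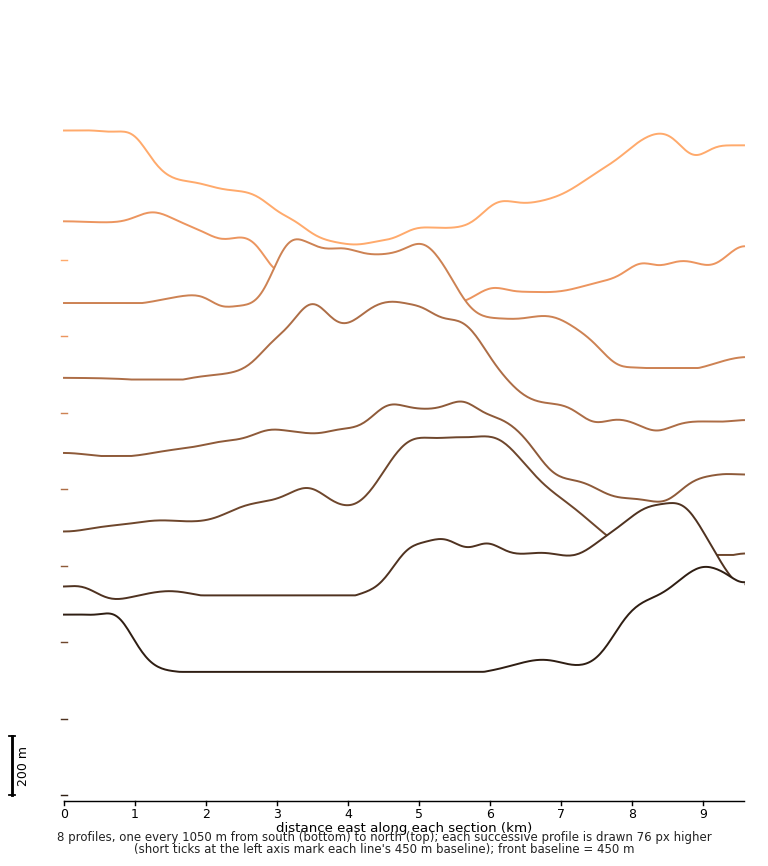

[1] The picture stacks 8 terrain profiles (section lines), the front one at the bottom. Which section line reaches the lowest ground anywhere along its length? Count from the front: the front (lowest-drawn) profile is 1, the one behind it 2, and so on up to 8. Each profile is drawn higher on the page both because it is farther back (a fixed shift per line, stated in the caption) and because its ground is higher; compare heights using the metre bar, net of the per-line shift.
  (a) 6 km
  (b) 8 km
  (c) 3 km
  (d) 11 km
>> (b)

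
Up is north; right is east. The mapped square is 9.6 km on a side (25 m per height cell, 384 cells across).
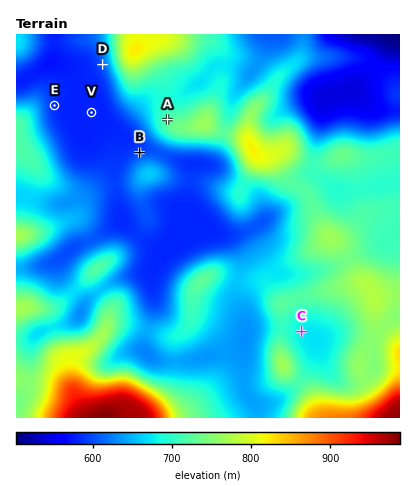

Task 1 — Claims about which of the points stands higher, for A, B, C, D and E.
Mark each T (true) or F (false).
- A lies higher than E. T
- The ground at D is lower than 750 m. T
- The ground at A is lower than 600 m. F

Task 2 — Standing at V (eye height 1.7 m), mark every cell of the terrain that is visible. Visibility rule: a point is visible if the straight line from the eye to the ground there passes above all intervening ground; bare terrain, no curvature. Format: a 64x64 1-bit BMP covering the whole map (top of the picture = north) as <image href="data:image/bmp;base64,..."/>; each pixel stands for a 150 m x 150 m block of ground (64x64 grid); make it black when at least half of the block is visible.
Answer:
<image width="64" height="64" href="data:image/bmp;base64,Qk0+AgAAAAAAAD4AAAAoAAAAQAAAAEAAAAABAAEAAAAAAAACAAATCwAAEwsAAAIAAAAAAAAA////AAAAAAAAQAAAAAAAAAR/B/gAAAAAAH+f/gAAAAEAP//8AAAAAAB///gAAAAAA///8AAAAAAD+HHAAAAAAAPwAAAAAAAAAMAAAAAAAAAAAAAAAAAAAAeAAAAAAAAAB/AAAAAAAAED8AAAAAAAAQBAAMAAAAABAAAD8AAAAAAAAAPwAAAAAAAAA/gAAAAAAAAA+AAAAAAcAAB4AAAAADgAADgAAAAgAAAAOAAAAAAAAAAYAAAQAAAAABwAAB+AAAAAAAAAEAAAEAAAAAAAAAAcAAAAAAAAAA8AAAADAAAAB+AAAAeAAAAD4AAAA8AAAABAAAAAAAAgAAAAAAAQAHwAAAAAABAAAAAAAAAAAAAAAAAAAAAAAAAwAAAAAAAAABAAABgAAAAAEAAAOAAAAAAYAAB4AAAAAHwAAHwAAAAB/vAAHAAAAAf//AAAAAAAB//+AAAAAAAP//8AAAAAAB///wAAAAAAH//+AAAAAAA///4AAAAAAD///4AAAAAAf///wAAAAAB////AAAAAAH///4AAAAAAf///gAAAAAA///8AAAAAAB//8gAAAAAAD//gAAAAAAAP/+AAAAAAAAP/4AAAAAAAAB/gAAAAAAAAH+AAAAAAAMAf8AAAAAAA8B/gAAAAAAD4f+AAAAAAAPn/wAAAAAAA///AAAAAAAB4A4AAAAAAAA=="/>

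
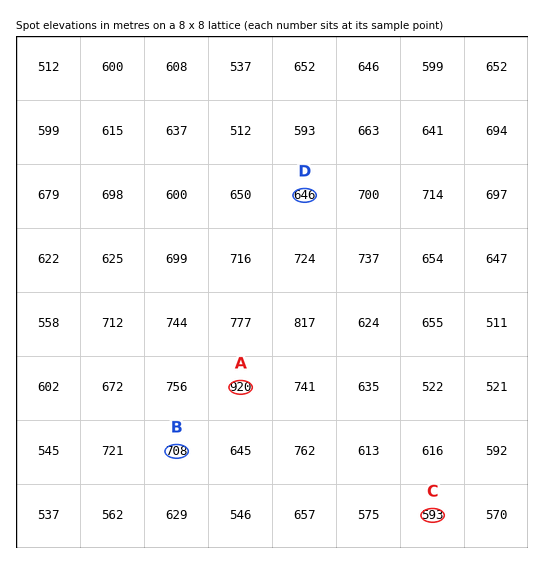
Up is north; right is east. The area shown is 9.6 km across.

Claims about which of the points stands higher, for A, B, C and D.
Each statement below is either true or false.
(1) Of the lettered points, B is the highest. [false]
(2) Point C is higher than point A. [false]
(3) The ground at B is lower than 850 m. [true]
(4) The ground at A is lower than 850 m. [false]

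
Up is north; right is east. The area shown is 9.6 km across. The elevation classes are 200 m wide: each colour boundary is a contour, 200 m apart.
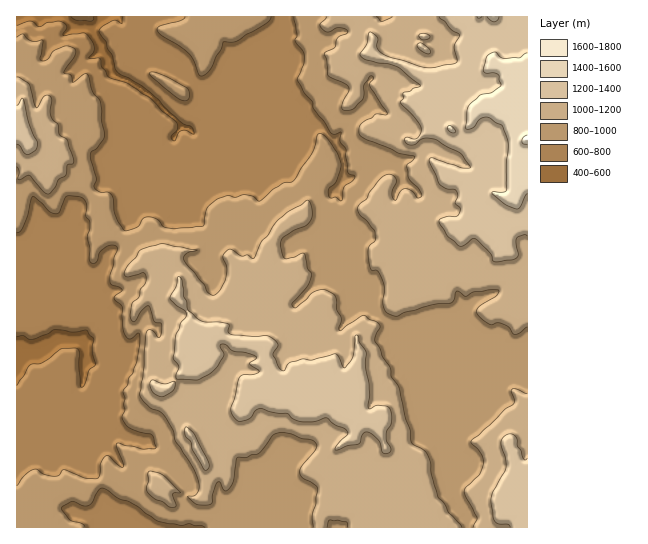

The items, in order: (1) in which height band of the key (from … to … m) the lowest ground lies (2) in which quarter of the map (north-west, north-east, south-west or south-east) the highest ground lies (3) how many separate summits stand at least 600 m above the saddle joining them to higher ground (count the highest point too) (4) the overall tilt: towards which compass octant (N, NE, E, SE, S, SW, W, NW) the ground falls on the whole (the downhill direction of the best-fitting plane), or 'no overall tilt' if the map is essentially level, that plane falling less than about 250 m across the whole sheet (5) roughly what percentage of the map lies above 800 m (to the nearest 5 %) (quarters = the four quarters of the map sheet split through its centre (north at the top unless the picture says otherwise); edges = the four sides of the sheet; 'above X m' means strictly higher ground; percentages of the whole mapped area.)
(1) Between 400 and 600 m: that is the band holding the lowest ground.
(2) Look to the north-east quarter for the highest ground.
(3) Counting only tops that stand 600 m proud, the map has 1 summit.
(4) Overall the map slopes down towards the west.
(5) About 75 % of the map lies above 800 m.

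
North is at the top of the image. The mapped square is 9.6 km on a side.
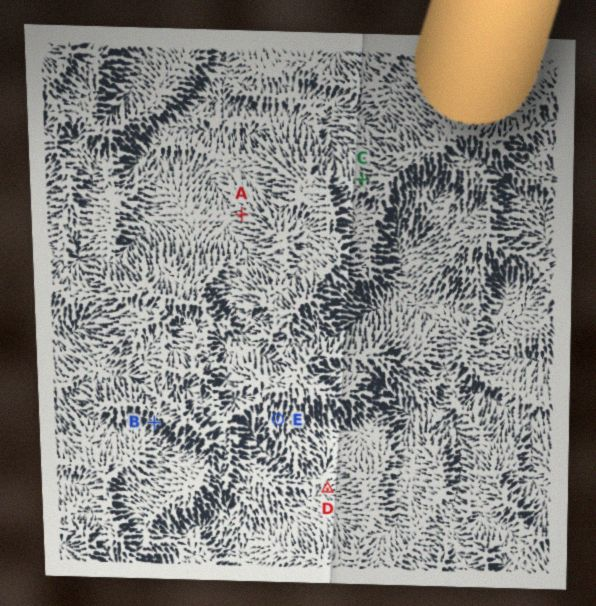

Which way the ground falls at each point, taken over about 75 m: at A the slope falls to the W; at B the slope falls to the SW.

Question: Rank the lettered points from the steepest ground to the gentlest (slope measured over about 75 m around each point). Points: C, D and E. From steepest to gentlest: C E D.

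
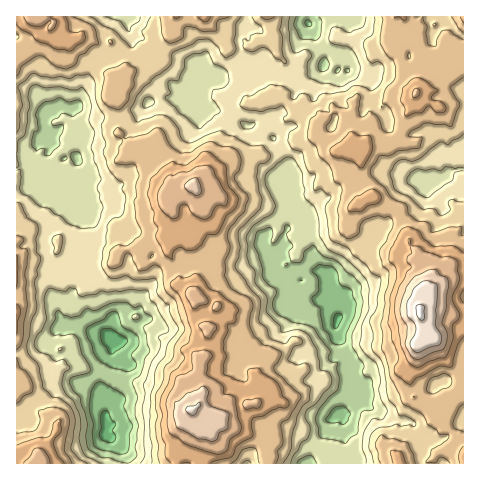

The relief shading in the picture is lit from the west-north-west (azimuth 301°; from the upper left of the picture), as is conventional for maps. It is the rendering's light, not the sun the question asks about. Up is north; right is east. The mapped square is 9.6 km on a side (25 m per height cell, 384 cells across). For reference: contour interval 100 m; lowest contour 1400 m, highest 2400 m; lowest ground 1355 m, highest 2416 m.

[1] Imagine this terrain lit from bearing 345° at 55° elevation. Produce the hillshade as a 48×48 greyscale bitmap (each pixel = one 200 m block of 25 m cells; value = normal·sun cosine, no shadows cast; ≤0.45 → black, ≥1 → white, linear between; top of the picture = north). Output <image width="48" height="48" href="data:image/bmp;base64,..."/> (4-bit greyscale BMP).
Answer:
<image width="48" height="48" href="data:image/bmp;base64,Qk32BAAAAAAAAHYAAAAoAAAAMAAAADAAAAABAAQAAAAAAIAEAAATCwAAEwsAABAAAAAAAAAAAAAAABEREQAiIiIAMzMzAERERABVVVUAZmZmAHd3dwCIiIgAmZmZAKqqqgC7u7sAzMzMAN3d3QDu7u4A////AN27qaze7tqZmXUwADfJMBabqqZou6y5it3ah4nO7rmImFQyEBa6Uiasu6eL3KvLrO/sZEWM26l3dURVUhWZdUa93MrO7cu7ze7sgyNqqqh3ZFiGVVaJhmed3czv3cqJrczMxjRpmYeIh2eqd3ZoVGd6zc3+2peJmYm92WV4iYiXi5etuXRFURNGms7bljaph2jN24d3iaqIrducy7p2hhACZ72mZlm6h1eru6l4h5mb3e2qzN25q4YxWZqHeJrNyYiamId4ibu7zd3LzMzLq6qEWqeYVoaLy7qalkV5zey7zty7vczMvKi6eaiGZlEUa7uquXis3cu83sqIm8y4nMmbqZdVmTAAOIrLuqms3LvNy7yoirzJebuaynQ2lhAANSe926mbzMurvN24iavdyYqqy3eJdWQAERNr7amJl3is3cqHd5u87sqb26qpeLp1MiQ2u6dVdUnLqYmoZnq73uua27qZd5mYZSRVd2UyaIqoZnq5h2abzdyZq7q6dmh2d0Rnh2VSJ5hmdmipmoVYzLupmrq5eJp1eYZnaHRUI2Z1RXi8vMllm7qZmZmpmsuFVnd3WIVVQ0V2SMy8zMupermIh3iqq92nQ1Z4iJmGNDJYnO27u6mrmZqqhWaKrO7adFZ5qJqmJFNHrNy6maial3mYZTVni97sqHZ4ipm5domHmqqph5map2ZRIzaHes3dypiZerq7ypqoh3d3dWmZqodRE1i6q73u3Libmbu83MuHdld3h1eZmqdkM3rMzLze3LmKyr3LzcqJmId2ZkSJmrmHZWmrzdvN28uay83czKmaqqdVMyA3ibuZmFV5zu3N3KzMzLzM25mXiZdmMSIleJmZqWNHrN3d3KvMy7qry6qHiHd2Q0VXmYeLu5ZHu73szcu7q7uZqqqaqGeHiHeJu6eKvMuZvM3tzbu6qZmambu8upmamqiKu6mIm83KrLvN3Jq7qZmqiKvN3eyqiZhnm5iZiqrLmZiby5q7vMuYZorO7v7Lh5c0aHeIiHZ4dkV4mqq7u7qYmHm97v/cuallVGh2d2Q0QyJoeZq8uXqqu6qa3f/t3Ly6hHiJqZdmRFNGd1irypqpm925rO/+3c3LqZid3NuaqJdVVBWaq8qZq97sqs7+3Ny5m7qs3N28yZl2VTWZrMqby87ty73uy5mZmqu6zcy7qFZUZ0WKu8uXd53uy7zMuVRWmZ3bvLzJmFRlZlVomJl1U0jNuquqqZhli83t3KvJiWaKiGZkVEd5liNpqqu7vN7bm8ze/tzbu6iamEQzIkaLuFRWiZu8y83uy8zu//3dzey5djNDIjWL2odlVomqqqrMuqvd3uy8ze3LdFRmQ0at7bl1VniXaJq5m5erqqiJm8urqHVWZUWavduoVUWGZ3eInMh4d3h2eqq7qbhUZ1R4jNzKUiNWeZdoit2nZoqXiZvcu6dVeZeLu9y5Y0MmmcyaiM7Jmsy6qIq820RoisyszNy5llMWiLuIdq27ze27qKqcyDRpiM3N3d26p0Imd5hUVZuszeyqmKqbxQ=="/>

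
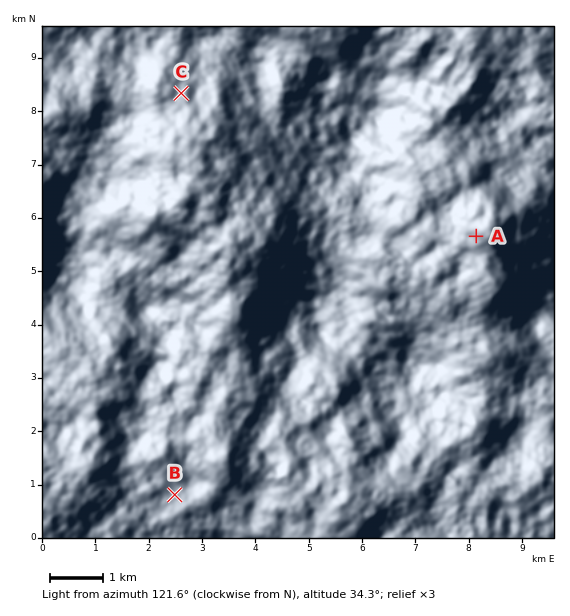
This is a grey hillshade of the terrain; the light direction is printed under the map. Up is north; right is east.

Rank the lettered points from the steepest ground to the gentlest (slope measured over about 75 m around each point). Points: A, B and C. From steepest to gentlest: A C B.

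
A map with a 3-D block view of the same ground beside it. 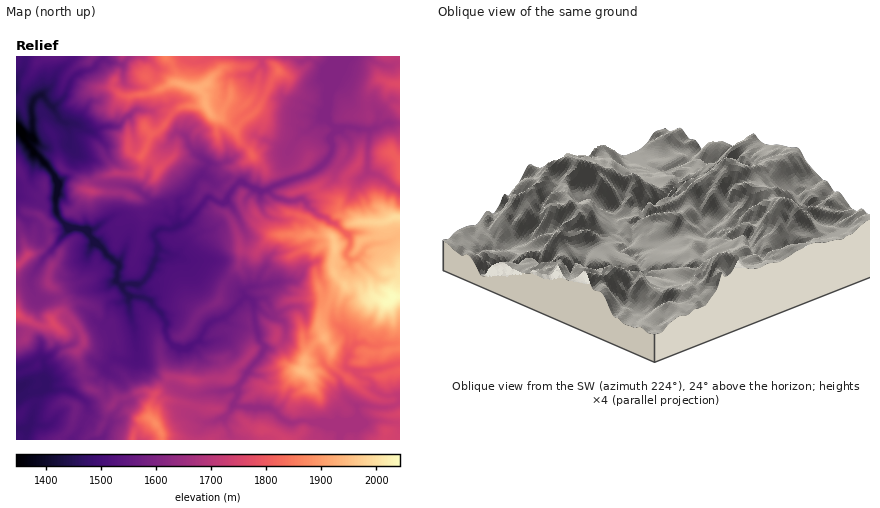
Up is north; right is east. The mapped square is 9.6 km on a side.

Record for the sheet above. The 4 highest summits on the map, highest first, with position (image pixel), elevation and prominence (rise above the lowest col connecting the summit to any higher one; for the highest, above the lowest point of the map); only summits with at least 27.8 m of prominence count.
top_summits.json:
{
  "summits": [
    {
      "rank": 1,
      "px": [302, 370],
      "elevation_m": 1951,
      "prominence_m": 66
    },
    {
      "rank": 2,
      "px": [324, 338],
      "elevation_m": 1935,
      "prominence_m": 44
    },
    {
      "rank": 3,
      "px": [198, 88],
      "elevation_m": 1929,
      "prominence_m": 321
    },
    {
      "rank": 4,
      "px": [156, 424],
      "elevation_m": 1879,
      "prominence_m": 208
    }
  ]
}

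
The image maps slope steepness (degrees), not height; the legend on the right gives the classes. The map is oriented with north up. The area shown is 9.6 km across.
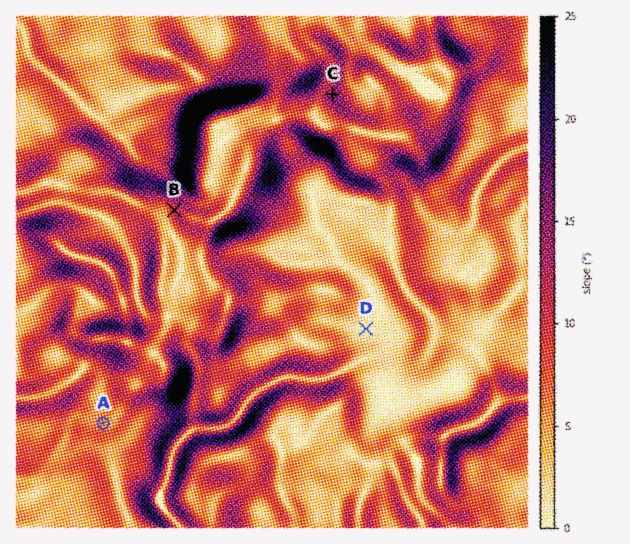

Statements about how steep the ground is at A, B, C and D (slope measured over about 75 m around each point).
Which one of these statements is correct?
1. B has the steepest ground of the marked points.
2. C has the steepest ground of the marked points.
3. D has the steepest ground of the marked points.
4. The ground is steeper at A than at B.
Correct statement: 2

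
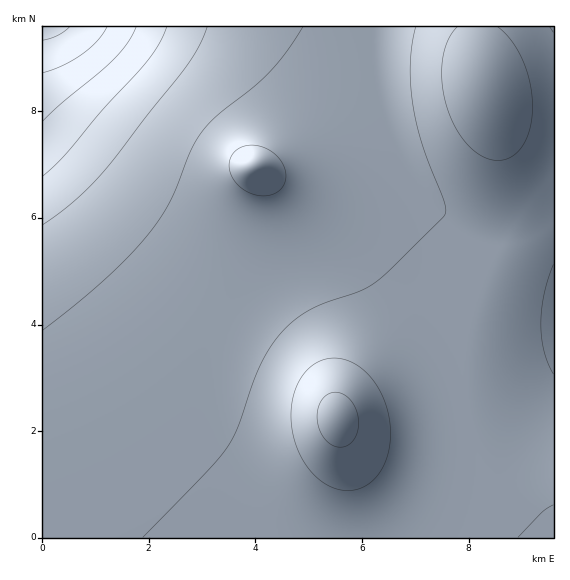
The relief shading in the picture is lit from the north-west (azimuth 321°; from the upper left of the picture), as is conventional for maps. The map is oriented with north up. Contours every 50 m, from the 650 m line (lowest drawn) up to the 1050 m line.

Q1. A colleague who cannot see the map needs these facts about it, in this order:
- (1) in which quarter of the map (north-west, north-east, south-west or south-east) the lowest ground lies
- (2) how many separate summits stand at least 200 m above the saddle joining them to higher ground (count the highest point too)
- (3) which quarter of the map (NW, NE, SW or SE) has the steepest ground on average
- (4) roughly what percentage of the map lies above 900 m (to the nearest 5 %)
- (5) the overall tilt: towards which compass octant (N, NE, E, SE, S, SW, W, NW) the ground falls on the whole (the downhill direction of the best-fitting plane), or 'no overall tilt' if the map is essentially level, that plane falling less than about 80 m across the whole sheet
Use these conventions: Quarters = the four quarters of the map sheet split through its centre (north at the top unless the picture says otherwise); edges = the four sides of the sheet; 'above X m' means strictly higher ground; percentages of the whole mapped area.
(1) The lowest ground is in the north-west quarter.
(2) Counting only tops that stand 200 m proud, the map has 1 summit.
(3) The north-west quarter is the steepest part of the map.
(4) About 85 % of the map lies above 900 m.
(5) Overall the map slopes down towards the north-west.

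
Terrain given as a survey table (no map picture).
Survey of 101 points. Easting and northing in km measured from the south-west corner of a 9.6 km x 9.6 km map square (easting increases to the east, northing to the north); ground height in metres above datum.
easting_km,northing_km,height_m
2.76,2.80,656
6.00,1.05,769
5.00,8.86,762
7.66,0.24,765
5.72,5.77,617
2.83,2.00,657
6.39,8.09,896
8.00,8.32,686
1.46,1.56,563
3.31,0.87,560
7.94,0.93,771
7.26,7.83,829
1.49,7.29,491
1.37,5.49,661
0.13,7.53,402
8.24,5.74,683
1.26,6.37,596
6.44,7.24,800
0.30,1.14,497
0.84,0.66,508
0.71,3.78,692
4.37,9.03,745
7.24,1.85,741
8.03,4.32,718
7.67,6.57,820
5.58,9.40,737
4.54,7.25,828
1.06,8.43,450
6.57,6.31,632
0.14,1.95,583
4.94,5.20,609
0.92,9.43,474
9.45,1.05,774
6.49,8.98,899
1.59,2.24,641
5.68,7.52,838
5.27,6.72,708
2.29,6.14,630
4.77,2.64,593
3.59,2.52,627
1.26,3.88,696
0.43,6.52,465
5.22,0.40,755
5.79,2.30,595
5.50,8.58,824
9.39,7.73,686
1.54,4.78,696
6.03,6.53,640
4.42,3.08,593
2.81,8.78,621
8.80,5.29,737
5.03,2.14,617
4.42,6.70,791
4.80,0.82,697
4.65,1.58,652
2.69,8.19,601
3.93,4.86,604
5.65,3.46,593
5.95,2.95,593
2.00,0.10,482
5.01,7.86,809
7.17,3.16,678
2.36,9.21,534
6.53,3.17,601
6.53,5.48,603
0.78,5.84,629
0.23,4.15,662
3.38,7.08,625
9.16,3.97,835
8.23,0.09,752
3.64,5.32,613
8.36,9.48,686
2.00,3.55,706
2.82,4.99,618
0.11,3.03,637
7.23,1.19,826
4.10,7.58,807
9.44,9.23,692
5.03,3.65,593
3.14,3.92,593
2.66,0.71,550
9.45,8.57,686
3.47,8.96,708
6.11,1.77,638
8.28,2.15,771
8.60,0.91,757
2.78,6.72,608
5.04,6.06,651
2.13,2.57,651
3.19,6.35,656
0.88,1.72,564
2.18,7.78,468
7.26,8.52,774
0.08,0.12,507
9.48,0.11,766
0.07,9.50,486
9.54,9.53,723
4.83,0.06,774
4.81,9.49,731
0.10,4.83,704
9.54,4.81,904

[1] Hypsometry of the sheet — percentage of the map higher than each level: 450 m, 97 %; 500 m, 91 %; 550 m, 88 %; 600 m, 74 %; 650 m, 54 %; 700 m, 34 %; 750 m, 24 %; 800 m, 13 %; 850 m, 5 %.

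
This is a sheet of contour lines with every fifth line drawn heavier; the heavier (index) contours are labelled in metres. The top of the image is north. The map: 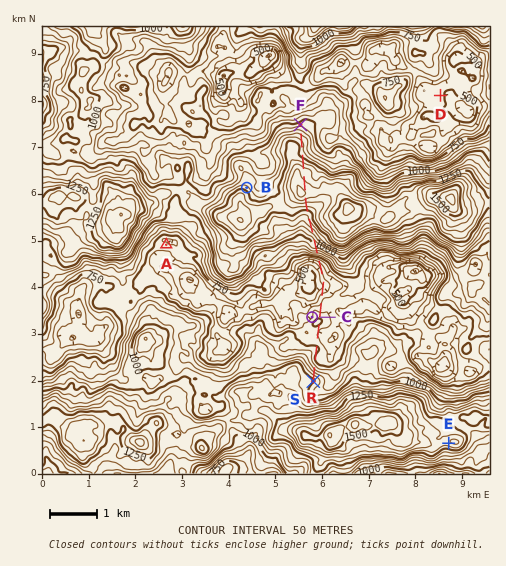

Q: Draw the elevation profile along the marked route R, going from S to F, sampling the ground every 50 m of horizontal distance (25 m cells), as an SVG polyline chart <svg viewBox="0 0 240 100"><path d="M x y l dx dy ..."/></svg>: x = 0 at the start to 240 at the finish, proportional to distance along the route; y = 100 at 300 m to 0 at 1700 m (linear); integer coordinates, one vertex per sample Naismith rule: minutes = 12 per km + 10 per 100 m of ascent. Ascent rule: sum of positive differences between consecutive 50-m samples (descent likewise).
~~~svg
<svg viewBox="0 0 240 100"><path d="M0 50l2 0 2 2 2 3 3 2 2 3 2 2 2 2 2 3 2 1 3 1 2-1 2 0 2-1 2 0 2 1 3 1 2 1 2 1 2 0 2 1 2-1 2 0 3-1 2-2 2-1 2 0 2 1 2 1 3 2 2 1 2 1 2 1 2 0 2 1 3 1 2 0 2 1 2 2 2 2 2 1 3 0 2-1 2-1 2-1 2 0 2 0 2 0 3 0 2-1 2-1 2-1 2-3 2-3 3-3 2-4 2-4 2-4 2-3 2-2 3-2 2-1 2-1 2-2 2-1 2-1 2-2 3-2 2-1 2-1 2-1 2 0 2 0 3-1 2-1 2-2 2-3 2-2 2-2 3-2 2-2 2-2 2 0 2 0 2 1 2 1 3 1 2 0 2 1 2 1 2 0 2 0 3 1 2 1 2 2 2 2 2 2 2 1 3 1 2 1 2 1 2 0 2-1 2 1 3 1 2 0 2 2 2 2 2 1 2 3 2 2 3 1 0 1"/></svg>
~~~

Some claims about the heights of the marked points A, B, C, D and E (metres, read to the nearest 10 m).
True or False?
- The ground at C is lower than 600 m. False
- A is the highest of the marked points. False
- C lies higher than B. False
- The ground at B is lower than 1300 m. True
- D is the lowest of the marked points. True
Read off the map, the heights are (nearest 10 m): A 710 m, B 1210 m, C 700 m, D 510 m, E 1330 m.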